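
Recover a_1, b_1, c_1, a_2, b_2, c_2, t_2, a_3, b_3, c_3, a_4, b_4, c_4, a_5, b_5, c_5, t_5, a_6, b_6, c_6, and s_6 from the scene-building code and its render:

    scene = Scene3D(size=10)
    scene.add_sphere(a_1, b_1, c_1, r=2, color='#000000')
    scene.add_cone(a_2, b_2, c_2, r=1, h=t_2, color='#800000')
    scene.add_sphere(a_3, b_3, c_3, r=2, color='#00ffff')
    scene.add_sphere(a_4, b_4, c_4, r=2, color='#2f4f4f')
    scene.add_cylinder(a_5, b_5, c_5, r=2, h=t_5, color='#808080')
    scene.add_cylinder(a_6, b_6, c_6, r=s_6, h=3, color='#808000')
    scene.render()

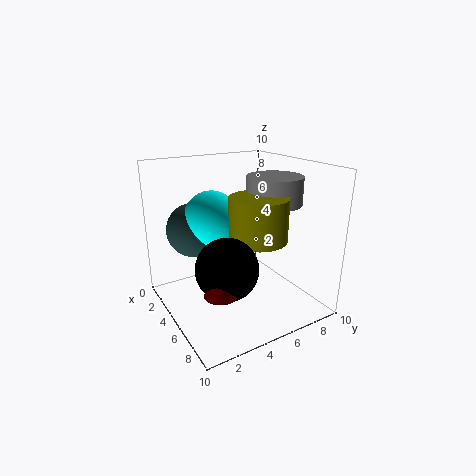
a_1 = 7; b_1 = 3; c_1 = 4; a_2 = 8; b_2 = 2; c_2 = 3; t_2 = 2; a_3 = 3; b_3 = 4; c_3 = 6; a_4 = 2; b_4 = 3; c_4 = 5; a_5 = 5; b_5 = 8; c_5 = 7; t_5 = 2; a_6 = 6; b_6 = 6; c_6 = 5; s_6 = 2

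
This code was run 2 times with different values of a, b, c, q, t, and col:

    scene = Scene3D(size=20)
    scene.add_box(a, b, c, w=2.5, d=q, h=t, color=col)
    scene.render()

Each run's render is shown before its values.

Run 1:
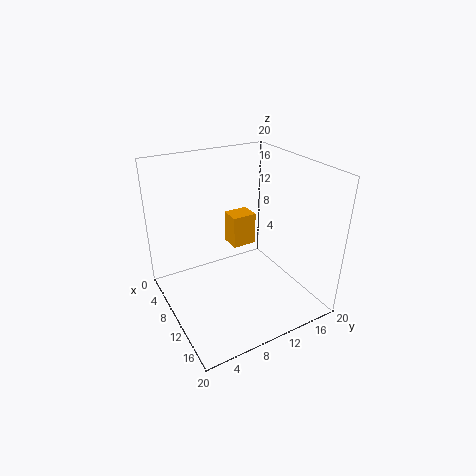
a = 11
b = 7.5
c = 11
q = 3
t = 4
col = 'orange'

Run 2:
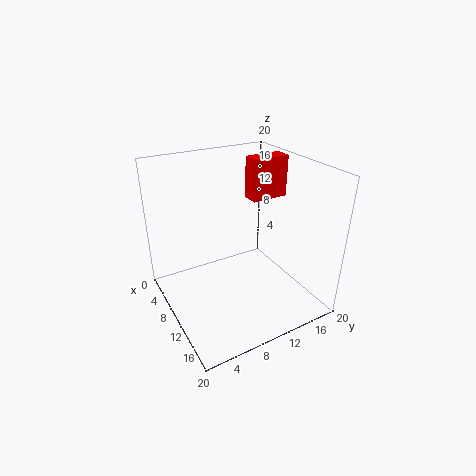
a = 6
b = 13.5
c = 14
q = 5.5
t = 6
col = 'red'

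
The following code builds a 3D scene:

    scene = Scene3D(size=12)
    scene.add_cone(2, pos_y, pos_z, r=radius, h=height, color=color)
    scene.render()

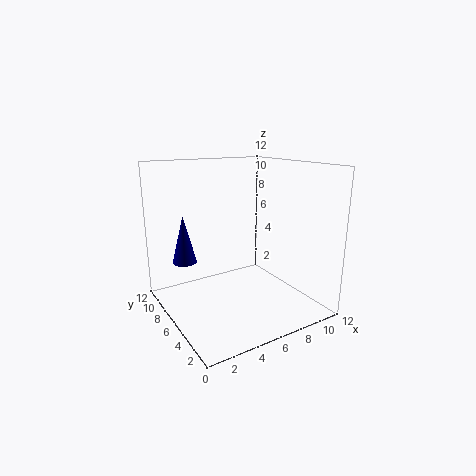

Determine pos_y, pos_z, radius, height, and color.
pos_y = 8, pos_z = 4, radius = 1, height = 4, color = 'navy'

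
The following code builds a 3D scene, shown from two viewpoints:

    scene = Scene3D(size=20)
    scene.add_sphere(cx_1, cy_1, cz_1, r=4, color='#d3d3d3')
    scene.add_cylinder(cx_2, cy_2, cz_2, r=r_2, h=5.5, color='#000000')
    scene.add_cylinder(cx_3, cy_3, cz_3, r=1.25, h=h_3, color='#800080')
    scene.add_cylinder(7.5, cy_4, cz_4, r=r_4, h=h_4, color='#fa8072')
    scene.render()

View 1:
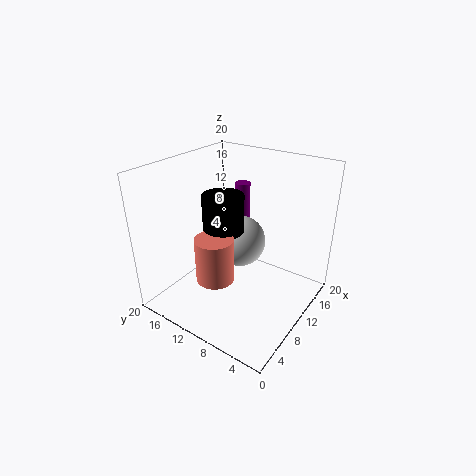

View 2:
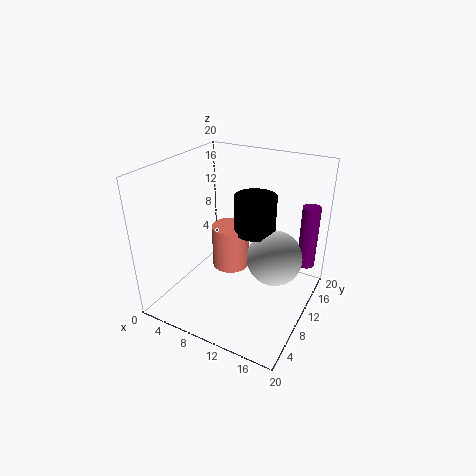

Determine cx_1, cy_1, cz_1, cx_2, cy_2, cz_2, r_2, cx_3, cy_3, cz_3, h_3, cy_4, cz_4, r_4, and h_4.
cx_1 = 14.5; cy_1 = 12.75; cz_1 = 6.5; cx_2 = 11; cy_2 = 13.25; cz_2 = 9.75; r_2 = 3; cx_3 = 18.5; cy_3 = 15; cz_3 = 5.5; h_3 = 9; cy_4 = 12.25; cz_4 = 3.75; r_4 = 2.75; h_4 = 6.5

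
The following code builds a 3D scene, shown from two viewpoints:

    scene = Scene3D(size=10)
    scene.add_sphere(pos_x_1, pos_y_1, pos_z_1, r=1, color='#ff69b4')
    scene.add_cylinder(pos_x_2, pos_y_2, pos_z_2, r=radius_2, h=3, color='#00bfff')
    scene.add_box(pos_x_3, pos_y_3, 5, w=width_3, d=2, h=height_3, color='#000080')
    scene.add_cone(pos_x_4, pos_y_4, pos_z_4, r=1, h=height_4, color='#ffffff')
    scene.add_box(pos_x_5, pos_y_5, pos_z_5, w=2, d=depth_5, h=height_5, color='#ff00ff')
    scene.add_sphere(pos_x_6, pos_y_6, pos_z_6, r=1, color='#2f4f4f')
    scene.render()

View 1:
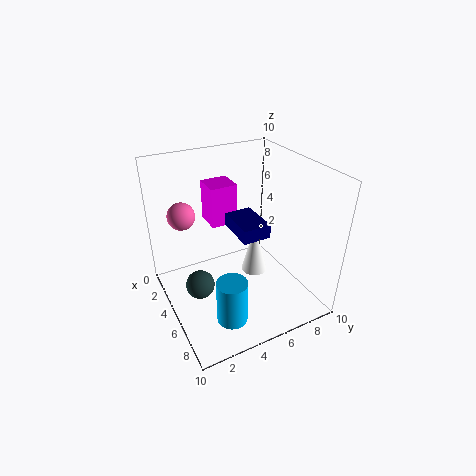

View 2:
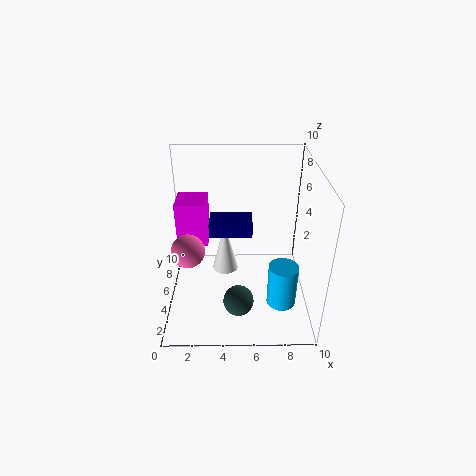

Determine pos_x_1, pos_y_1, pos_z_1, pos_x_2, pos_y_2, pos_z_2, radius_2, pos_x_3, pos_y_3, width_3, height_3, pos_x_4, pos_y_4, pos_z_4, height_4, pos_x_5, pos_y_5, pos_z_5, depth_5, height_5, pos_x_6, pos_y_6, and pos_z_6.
pos_x_1 = 2, pos_y_1 = 2, pos_z_1 = 6, pos_x_2 = 8, pos_y_2 = 3, pos_z_2 = 1, radius_2 = 1, pos_x_3 = 3, pos_y_3 = 5, width_3 = 3, height_3 = 1, pos_x_4 = 4, pos_y_4 = 7, pos_z_4 = 1, height_4 = 4, pos_x_5 = 1, pos_y_5 = 4, pos_z_5 = 5, depth_5 = 2, height_5 = 3, pos_x_6 = 5, pos_y_6 = 2, pos_z_6 = 2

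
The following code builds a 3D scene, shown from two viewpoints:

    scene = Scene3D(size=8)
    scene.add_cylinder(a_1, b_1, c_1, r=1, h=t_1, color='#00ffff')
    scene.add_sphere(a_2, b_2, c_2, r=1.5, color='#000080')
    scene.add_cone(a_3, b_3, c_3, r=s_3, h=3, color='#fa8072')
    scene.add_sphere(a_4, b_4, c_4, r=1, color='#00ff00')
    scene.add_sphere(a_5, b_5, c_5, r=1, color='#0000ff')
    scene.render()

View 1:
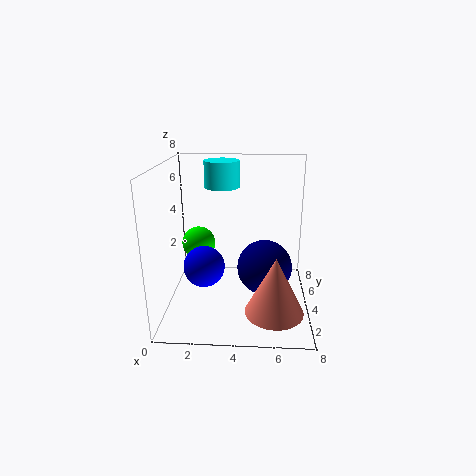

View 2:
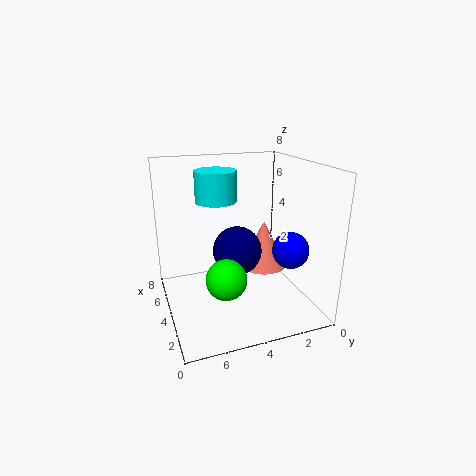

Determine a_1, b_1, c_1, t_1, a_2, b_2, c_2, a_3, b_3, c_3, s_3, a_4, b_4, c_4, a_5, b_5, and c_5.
a_1 = 3, b_1 = 5.5, c_1 = 6.5, t_1 = 1.5, a_2 = 5.5, b_2 = 3.5, c_2 = 2.5, a_3 = 6, b_3 = 1.5, c_3 = 1, s_3 = 1.5, a_4 = 1.5, b_4 = 5.5, c_4 = 3, a_5 = 2.5, b_5 = 1.5, c_5 = 3.5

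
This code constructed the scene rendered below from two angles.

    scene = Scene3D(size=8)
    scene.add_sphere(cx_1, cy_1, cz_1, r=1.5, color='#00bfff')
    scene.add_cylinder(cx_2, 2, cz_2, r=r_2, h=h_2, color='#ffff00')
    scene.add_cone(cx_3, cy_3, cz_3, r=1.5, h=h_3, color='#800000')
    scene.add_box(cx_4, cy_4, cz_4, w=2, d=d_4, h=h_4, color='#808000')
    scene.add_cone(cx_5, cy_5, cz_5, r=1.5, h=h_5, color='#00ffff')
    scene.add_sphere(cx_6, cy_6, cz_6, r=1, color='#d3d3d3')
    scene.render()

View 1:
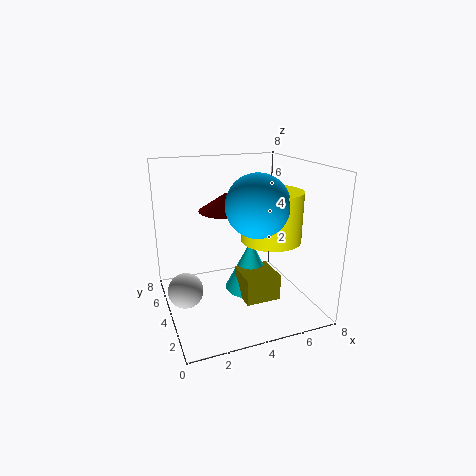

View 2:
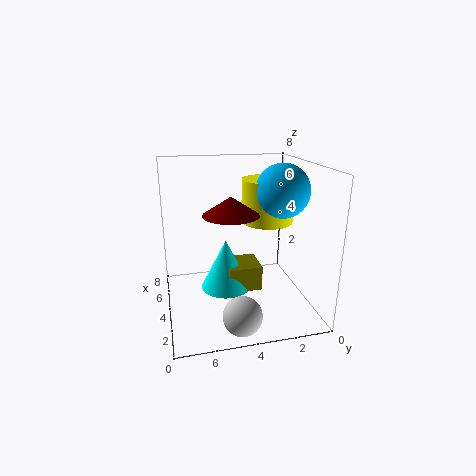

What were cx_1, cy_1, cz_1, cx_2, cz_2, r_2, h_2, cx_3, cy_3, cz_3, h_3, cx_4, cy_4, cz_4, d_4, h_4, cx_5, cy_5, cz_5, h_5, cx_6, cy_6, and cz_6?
cx_1 = 4, cy_1 = 1.5, cz_1 = 6.5, cx_2 = 5, cz_2 = 4.5, r_2 = 1.5, h_2 = 2.5, cx_3 = 3.5, cy_3 = 4.5, cz_3 = 5.5, h_3 = 1, cx_4 = 4, cy_4 = 2.5, cz_4 = 0.5, d_4 = 2, h_4 = 1.5, cx_5 = 5, cy_5 = 4.5, cz_5 = 0.5, h_5 = 3, cx_6 = 1, cy_6 = 4.5, cz_6 = 1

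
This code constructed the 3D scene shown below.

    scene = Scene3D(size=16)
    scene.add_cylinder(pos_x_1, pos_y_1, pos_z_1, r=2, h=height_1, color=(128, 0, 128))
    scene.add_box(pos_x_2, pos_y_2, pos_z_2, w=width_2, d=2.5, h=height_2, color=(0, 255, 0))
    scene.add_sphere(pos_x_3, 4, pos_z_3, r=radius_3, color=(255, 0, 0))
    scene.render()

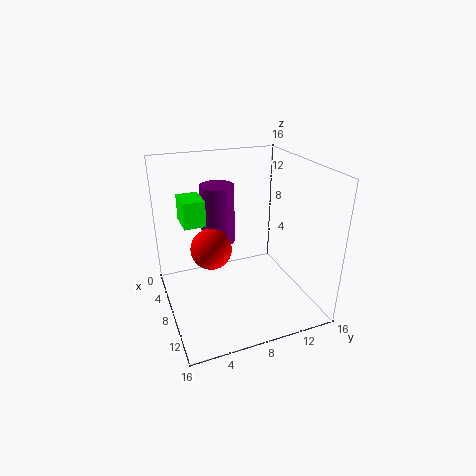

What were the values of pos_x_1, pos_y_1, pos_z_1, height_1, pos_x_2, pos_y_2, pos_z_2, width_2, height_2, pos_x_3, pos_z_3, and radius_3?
pos_x_1 = 4, pos_y_1 = 7, pos_z_1 = 6, height_1 = 7, pos_x_2 = 2.5, pos_y_2 = 2.5, pos_z_2 = 9, width_2 = 3.5, height_2 = 3, pos_x_3 = 11, pos_z_3 = 9, radius_3 = 2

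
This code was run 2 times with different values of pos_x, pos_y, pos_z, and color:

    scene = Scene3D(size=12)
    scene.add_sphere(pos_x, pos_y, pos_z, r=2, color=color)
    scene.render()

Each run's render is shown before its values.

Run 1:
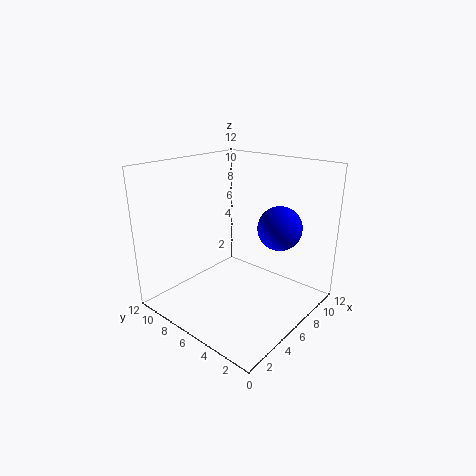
pos_x = 10
pos_y = 4.5
pos_z = 6
color = 'blue'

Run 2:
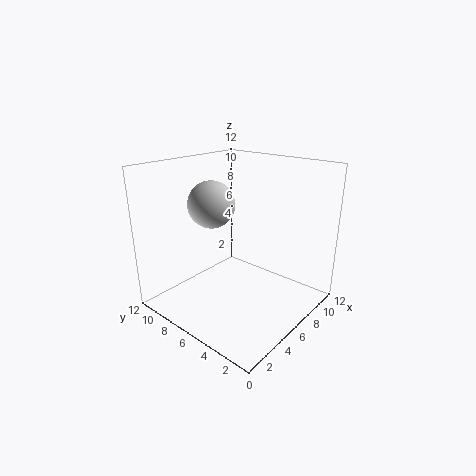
pos_x = 5.5
pos_y = 8.5
pos_z = 8.5
color = 'lightgray'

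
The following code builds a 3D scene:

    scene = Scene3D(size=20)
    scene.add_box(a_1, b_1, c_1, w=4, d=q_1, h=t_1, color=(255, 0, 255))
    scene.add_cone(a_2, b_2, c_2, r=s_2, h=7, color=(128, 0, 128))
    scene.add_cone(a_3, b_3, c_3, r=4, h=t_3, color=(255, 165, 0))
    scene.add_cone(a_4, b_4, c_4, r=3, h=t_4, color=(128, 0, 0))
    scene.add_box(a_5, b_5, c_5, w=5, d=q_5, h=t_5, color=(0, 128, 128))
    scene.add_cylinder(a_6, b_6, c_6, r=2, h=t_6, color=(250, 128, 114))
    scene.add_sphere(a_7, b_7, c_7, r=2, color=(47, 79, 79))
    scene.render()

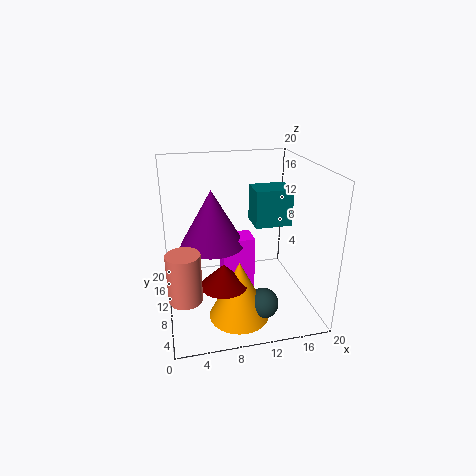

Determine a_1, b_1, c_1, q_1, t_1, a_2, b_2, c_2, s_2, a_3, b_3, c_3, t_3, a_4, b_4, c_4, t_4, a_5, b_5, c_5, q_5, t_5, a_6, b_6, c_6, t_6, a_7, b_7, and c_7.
a_1 = 7, b_1 = 5, c_1 = 4, q_1 = 3, t_1 = 8, a_2 = 6, b_2 = 7, c_2 = 11, s_2 = 4, a_3 = 9, b_3 = 5, c_3 = 1, t_3 = 8, a_4 = 7, b_4 = 5, c_4 = 6, t_4 = 3, a_5 = 12, b_5 = 8, c_5 = 12, q_5 = 4, t_5 = 5, a_6 = 2, b_6 = 3, c_6 = 6, t_6 = 6, a_7 = 12, b_7 = 4, c_7 = 3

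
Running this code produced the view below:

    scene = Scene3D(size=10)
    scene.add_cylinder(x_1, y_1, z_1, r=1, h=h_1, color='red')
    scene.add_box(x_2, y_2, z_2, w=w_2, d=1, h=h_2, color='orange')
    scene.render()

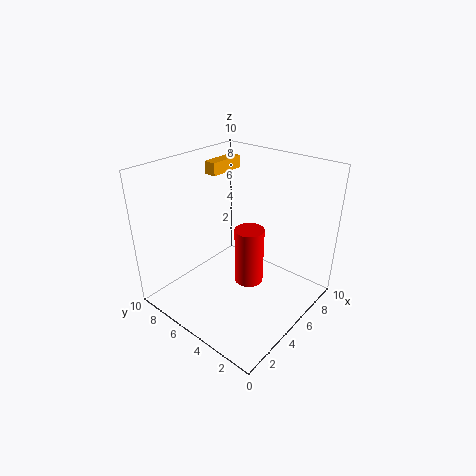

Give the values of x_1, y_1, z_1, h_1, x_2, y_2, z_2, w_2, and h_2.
x_1 = 5; y_1 = 4; z_1 = 2; h_1 = 4; x_2 = 7; y_2 = 9; z_2 = 8; w_2 = 3; h_2 = 1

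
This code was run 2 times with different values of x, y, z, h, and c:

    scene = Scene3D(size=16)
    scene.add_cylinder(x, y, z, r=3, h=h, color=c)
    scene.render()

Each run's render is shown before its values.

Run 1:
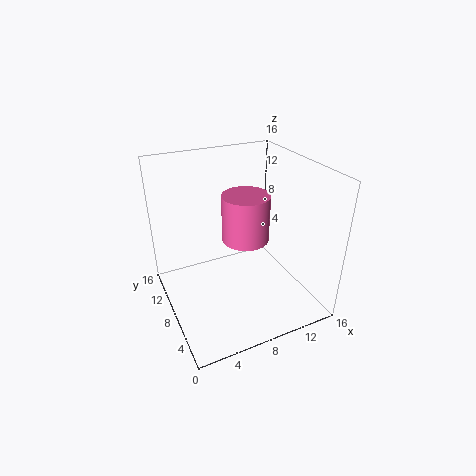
x = 11, y = 12, z = 5, h = 6, c = 'hotpink'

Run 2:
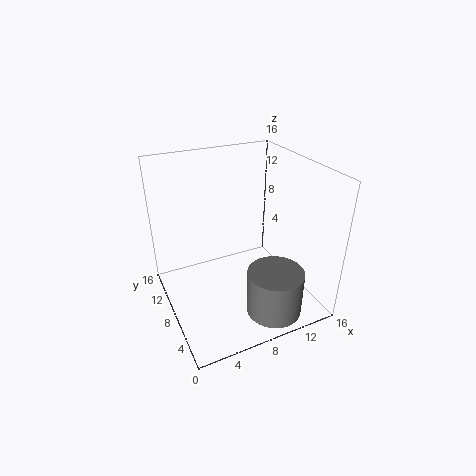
x = 10, y = 3, z = 1, h = 5, c = 'gray'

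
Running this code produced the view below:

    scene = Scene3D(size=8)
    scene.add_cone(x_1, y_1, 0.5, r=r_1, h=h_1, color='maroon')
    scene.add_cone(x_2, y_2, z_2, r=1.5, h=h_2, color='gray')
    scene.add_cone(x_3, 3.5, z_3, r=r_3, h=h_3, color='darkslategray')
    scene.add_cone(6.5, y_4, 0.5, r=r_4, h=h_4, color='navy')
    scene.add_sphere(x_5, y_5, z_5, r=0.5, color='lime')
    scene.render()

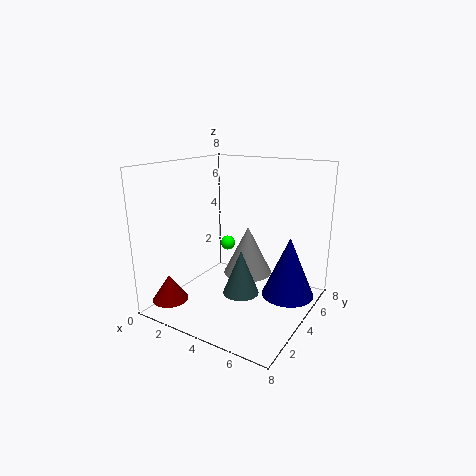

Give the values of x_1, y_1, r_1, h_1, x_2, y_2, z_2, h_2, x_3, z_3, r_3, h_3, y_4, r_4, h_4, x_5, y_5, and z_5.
x_1 = 1
y_1 = 1.5
r_1 = 1
h_1 = 1.5
x_2 = 3.5
y_2 = 6
z_2 = 1
h_2 = 3
x_3 = 4.5
z_3 = 1
r_3 = 1
h_3 = 2.5
y_4 = 5.5
r_4 = 1.5
h_4 = 3.5
x_5 = 1
y_5 = 7.5
z_5 = 2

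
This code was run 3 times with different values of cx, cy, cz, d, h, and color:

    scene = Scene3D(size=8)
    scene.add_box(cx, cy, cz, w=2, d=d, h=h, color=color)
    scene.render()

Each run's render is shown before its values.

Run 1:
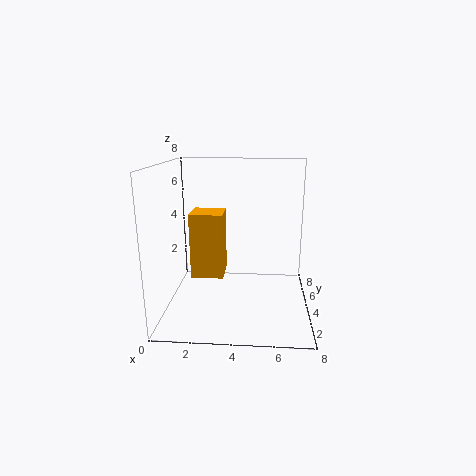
cx = 1, cy = 5, cz = 1, d = 2, h = 4, color = 'orange'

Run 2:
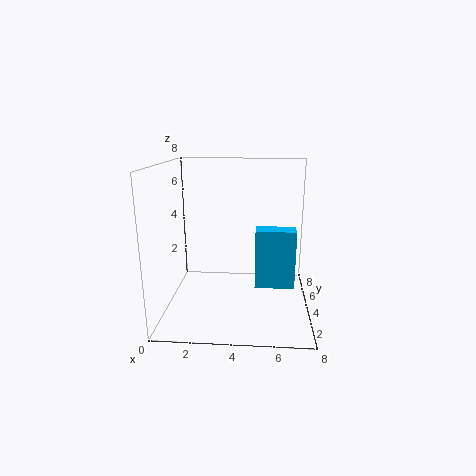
cx = 5, cy = 2, cz = 2, d = 1, h = 3, color = 'deepskyblue'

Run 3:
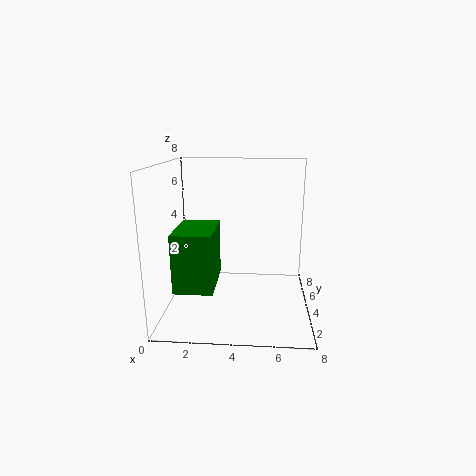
cx = 1, cy = 1, cz = 2, d = 3, h = 3, color = 'green'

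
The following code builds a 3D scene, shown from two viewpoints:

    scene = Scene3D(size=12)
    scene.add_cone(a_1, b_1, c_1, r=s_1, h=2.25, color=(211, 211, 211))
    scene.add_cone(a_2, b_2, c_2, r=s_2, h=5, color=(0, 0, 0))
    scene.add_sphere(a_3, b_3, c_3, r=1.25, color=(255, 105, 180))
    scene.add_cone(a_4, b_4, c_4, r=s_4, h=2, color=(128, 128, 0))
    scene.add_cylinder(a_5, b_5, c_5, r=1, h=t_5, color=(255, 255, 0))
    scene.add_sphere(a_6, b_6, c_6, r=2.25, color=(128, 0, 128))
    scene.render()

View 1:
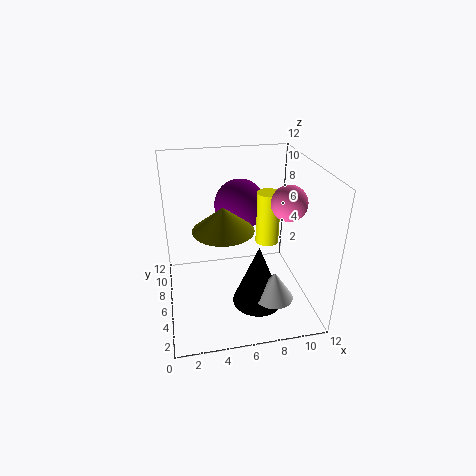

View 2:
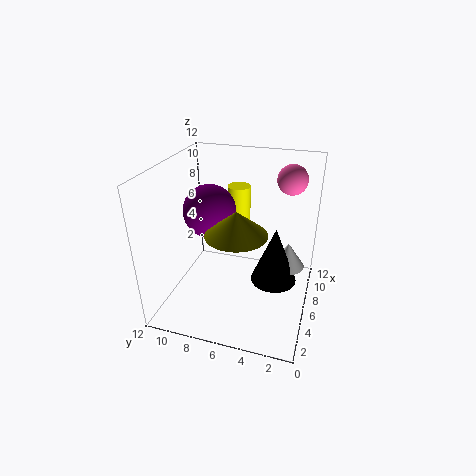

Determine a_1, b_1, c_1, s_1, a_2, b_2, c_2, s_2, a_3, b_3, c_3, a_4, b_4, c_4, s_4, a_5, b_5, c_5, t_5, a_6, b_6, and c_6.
a_1 = 8
b_1 = 2
c_1 = 2.75
s_1 = 1.5
a_2 = 7
b_2 = 3
c_2 = 1.75
s_2 = 2
a_3 = 8.75
b_3 = 2.25
c_3 = 10.5
a_4 = 4.75
b_4 = 5.75
c_4 = 7
s_4 = 2.5
a_5 = 8.75
b_5 = 6.75
c_5 = 5
t_5 = 4.5
a_6 = 6.75
b_6 = 8.75
c_6 = 7.75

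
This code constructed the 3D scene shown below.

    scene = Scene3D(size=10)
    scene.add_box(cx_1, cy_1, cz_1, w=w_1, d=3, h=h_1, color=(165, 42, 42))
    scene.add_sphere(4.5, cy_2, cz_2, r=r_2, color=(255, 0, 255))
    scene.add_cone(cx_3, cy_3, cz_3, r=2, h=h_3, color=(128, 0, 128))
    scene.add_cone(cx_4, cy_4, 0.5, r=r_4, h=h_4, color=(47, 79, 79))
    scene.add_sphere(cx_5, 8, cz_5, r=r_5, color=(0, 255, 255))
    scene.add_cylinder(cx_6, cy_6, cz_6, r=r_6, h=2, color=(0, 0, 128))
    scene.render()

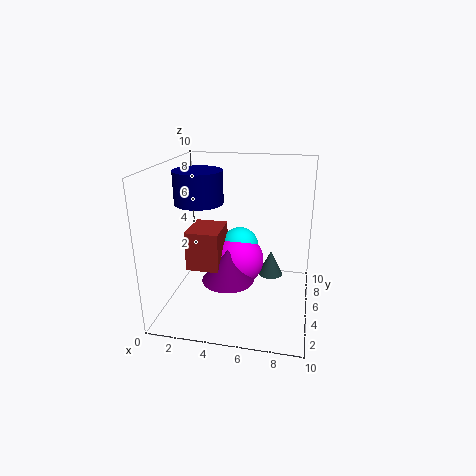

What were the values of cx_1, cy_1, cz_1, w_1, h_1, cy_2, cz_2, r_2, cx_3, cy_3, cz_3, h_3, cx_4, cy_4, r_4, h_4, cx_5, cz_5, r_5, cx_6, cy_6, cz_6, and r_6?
cx_1 = 1, cy_1 = 5, cz_1 = 2, w_1 = 2.5, h_1 = 3, cy_2 = 7.5, cz_2 = 2, r_2 = 2, cx_3 = 4, cy_3 = 6, cz_3 = 1, h_3 = 2.5, cx_4 = 7, cy_4 = 8.5, r_4 = 1, h_4 = 2, cx_5 = 4.5, cz_5 = 3, r_5 = 1.5, cx_6 = 3, cy_6 = 3, cz_6 = 8, r_6 = 1.5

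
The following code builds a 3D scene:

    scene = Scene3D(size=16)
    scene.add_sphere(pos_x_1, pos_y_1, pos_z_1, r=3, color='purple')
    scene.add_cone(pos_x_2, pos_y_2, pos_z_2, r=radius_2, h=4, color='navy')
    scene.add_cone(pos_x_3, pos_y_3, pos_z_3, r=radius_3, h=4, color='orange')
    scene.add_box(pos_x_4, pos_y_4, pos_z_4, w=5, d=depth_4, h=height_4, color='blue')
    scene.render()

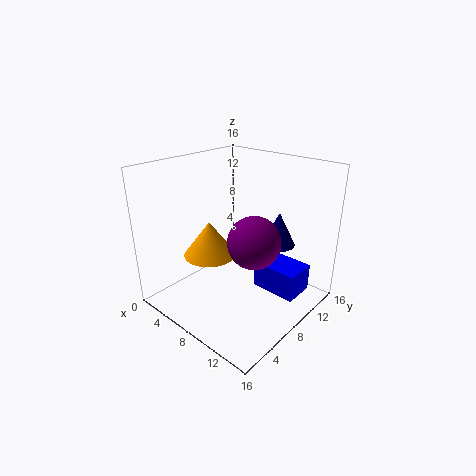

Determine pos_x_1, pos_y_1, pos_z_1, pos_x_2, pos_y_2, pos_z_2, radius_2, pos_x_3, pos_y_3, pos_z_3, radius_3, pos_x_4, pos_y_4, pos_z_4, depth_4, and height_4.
pos_x_1 = 9.5; pos_y_1 = 9; pos_z_1 = 7.5; pos_x_2 = 10; pos_y_2 = 13; pos_z_2 = 6; radius_2 = 2; pos_x_3 = 5; pos_y_3 = 6.5; pos_z_3 = 5.5; radius_3 = 3; pos_x_4 = 10; pos_y_4 = 8.5; pos_z_4 = 2.5; depth_4 = 3.5; height_4 = 3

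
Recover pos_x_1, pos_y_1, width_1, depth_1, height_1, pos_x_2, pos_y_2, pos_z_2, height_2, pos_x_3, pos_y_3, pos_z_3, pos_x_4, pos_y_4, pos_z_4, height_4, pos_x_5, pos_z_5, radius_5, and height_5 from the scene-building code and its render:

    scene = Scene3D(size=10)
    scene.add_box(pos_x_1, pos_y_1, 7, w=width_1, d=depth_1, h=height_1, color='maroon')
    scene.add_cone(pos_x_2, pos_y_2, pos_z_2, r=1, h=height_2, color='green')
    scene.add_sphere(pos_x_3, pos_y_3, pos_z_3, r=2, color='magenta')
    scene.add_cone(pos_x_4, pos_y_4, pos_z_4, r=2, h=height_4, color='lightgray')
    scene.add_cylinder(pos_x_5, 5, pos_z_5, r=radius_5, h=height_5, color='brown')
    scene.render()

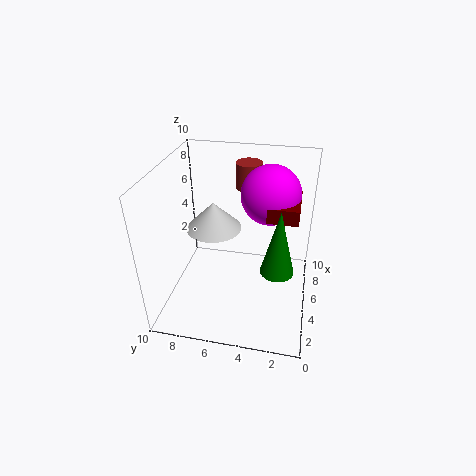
pos_x_1 = 4; pos_y_1 = 1; width_1 = 3; depth_1 = 2; height_1 = 1; pos_x_2 = 2; pos_y_2 = 2; pos_z_2 = 5; height_2 = 4; pos_x_3 = 6; pos_y_3 = 3; pos_z_3 = 8; pos_x_4 = 6; pos_y_4 = 7; pos_z_4 = 5; height_4 = 2; pos_x_5 = 9; pos_z_5 = 7; radius_5 = 1; height_5 = 2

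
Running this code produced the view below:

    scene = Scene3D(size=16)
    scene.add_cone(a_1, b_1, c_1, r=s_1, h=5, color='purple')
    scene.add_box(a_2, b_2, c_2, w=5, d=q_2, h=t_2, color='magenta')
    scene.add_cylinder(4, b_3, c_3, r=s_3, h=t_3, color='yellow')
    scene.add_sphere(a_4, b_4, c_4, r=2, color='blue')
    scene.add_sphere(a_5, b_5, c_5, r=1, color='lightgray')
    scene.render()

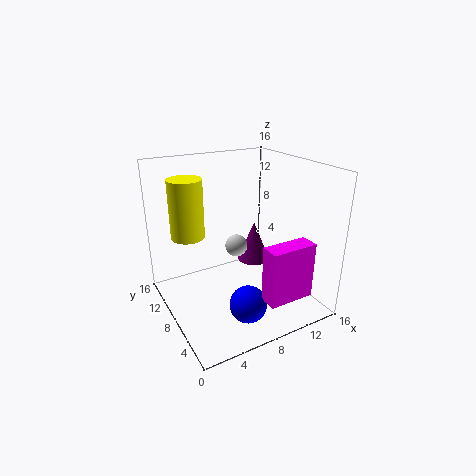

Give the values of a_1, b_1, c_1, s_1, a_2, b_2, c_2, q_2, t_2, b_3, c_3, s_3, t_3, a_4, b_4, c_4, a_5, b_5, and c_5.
a_1 = 12; b_1 = 11; c_1 = 3; s_1 = 2; a_2 = 8; b_2 = 1; c_2 = 3; q_2 = 2; t_2 = 6; b_3 = 13; c_3 = 7; s_3 = 2; t_3 = 7; a_4 = 7; b_4 = 4; c_4 = 2; a_5 = 5; b_5 = 3; c_5 = 10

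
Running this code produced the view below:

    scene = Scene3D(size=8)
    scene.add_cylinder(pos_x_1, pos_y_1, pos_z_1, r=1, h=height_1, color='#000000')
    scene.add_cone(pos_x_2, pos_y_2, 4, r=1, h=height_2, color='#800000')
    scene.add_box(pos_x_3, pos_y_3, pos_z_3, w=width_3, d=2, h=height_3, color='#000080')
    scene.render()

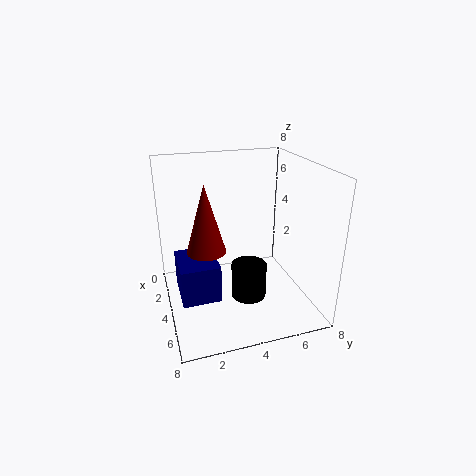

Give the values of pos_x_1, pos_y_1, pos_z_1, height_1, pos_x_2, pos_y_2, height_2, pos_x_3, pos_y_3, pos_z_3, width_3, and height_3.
pos_x_1 = 4.5; pos_y_1 = 4.5; pos_z_1 = 0.5; height_1 = 2; pos_x_2 = 5; pos_y_2 = 2; height_2 = 3.5; pos_x_3 = 3.5; pos_y_3 = 0.5; pos_z_3 = 1.5; width_3 = 2.5; height_3 = 2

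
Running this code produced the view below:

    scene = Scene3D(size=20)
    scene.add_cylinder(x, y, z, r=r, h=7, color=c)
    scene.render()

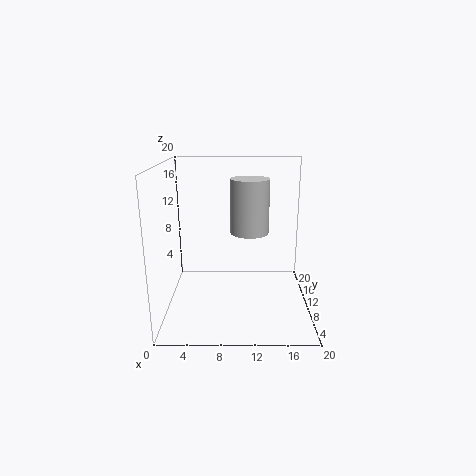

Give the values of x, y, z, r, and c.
x = 11.5, y = 8, z = 11.5, r = 2.5, c = 'lightgray'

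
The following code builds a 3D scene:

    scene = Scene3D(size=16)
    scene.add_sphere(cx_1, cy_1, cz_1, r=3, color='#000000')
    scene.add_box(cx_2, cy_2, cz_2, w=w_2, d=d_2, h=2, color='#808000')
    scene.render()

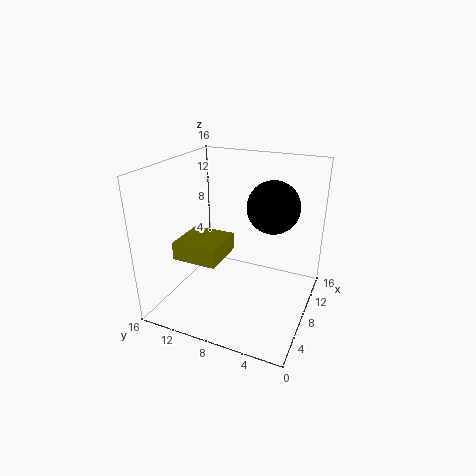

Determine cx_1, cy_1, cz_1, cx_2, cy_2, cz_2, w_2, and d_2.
cx_1 = 11; cy_1 = 5; cz_1 = 11; cx_2 = 4; cy_2 = 9; cz_2 = 6; w_2 = 5; d_2 = 5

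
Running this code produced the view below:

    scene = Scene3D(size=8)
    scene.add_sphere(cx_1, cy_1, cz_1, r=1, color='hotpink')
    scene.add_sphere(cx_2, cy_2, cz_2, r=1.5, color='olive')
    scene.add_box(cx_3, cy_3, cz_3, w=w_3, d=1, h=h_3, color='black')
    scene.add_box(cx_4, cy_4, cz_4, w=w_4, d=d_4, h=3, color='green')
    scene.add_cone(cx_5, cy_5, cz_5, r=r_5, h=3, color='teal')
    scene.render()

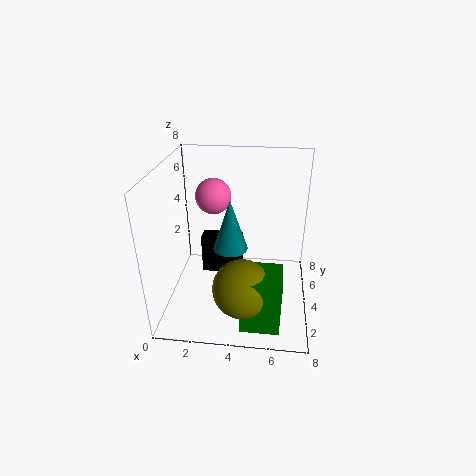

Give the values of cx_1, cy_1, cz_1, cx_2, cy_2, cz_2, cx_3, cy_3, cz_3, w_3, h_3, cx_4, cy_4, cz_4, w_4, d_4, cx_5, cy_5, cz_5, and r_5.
cx_1 = 2.5, cy_1 = 5, cz_1 = 6, cx_2 = 4.5, cy_2 = 1.5, cz_2 = 2.5, cx_3 = 1.5, cy_3 = 5.5, cz_3 = 0.5, w_3 = 2.5, h_3 = 2.5, cx_4 = 4.5, cy_4 = 0.5, cz_4 = 0.5, w_4 = 2, d_4 = 2, cx_5 = 3.5, cy_5 = 4.5, cz_5 = 3, r_5 = 1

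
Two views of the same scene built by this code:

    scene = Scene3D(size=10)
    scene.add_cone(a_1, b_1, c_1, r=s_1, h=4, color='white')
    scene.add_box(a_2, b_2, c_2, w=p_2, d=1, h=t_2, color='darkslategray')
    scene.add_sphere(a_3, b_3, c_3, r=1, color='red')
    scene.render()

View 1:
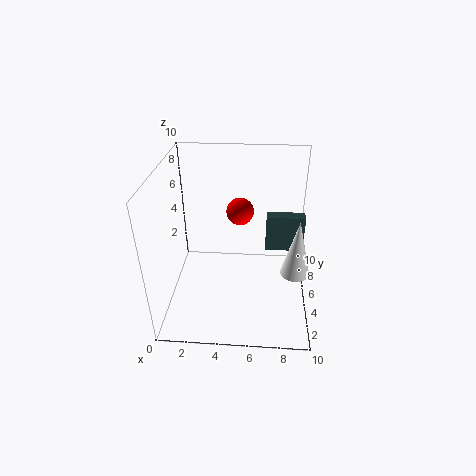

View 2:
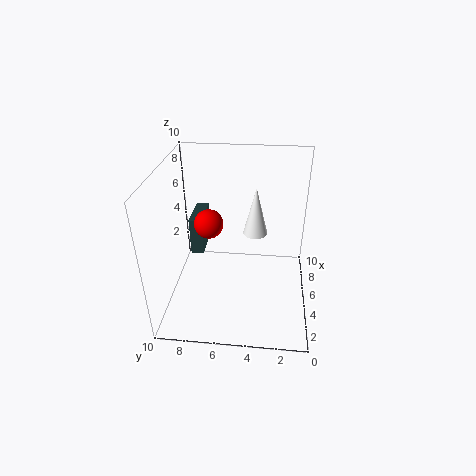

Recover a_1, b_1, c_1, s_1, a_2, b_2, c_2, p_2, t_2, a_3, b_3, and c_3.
a_1 = 9, b_1 = 4, c_1 = 3, s_1 = 1, a_2 = 7, b_2 = 8, c_2 = 2, p_2 = 3, t_2 = 3, a_3 = 5, b_3 = 7, c_3 = 6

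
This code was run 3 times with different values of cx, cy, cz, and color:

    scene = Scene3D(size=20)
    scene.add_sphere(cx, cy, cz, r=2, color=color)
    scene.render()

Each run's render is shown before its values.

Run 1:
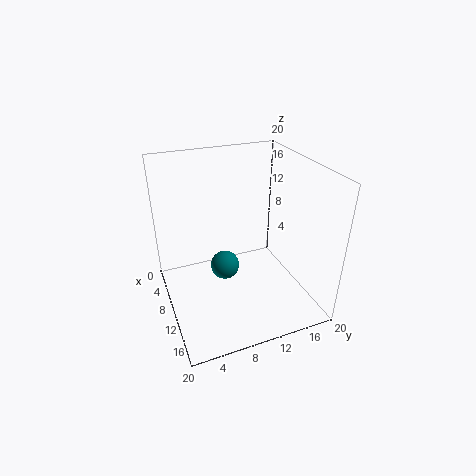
cx = 10; cy = 8; cz = 6; color = 'teal'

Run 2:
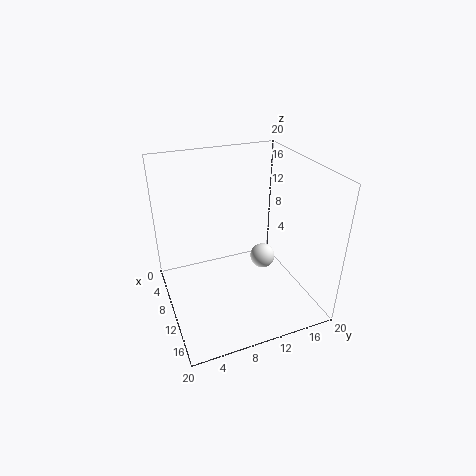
cx = 6; cy = 16; cz = 3; color = 'white'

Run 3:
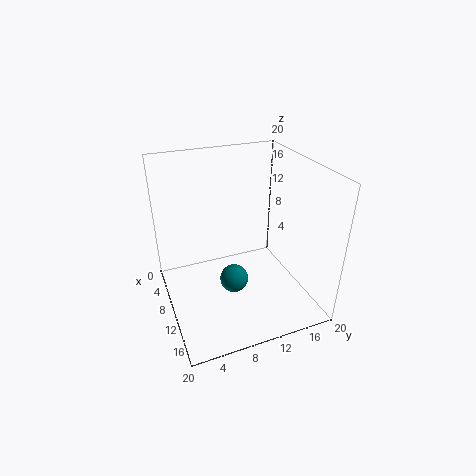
cx = 11; cy = 9; cz = 4; color = 'teal'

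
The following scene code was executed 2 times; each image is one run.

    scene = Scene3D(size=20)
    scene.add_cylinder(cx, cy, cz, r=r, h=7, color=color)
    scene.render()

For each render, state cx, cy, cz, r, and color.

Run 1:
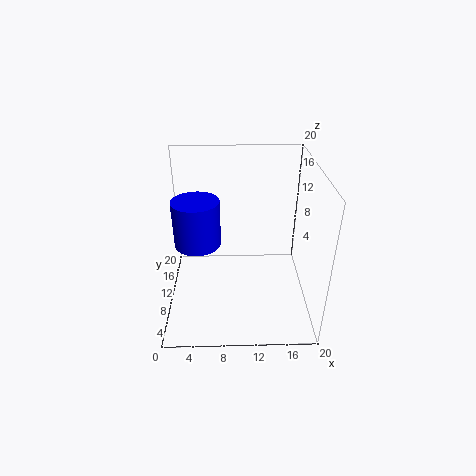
cx = 4
cy = 13.5
cz = 7
r = 3.5
color = 'blue'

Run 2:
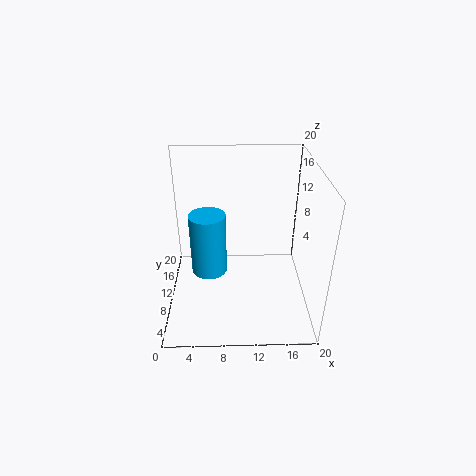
cx = 6.5
cy = 2.5
cz = 10.5
r = 2
color = 'deepskyblue'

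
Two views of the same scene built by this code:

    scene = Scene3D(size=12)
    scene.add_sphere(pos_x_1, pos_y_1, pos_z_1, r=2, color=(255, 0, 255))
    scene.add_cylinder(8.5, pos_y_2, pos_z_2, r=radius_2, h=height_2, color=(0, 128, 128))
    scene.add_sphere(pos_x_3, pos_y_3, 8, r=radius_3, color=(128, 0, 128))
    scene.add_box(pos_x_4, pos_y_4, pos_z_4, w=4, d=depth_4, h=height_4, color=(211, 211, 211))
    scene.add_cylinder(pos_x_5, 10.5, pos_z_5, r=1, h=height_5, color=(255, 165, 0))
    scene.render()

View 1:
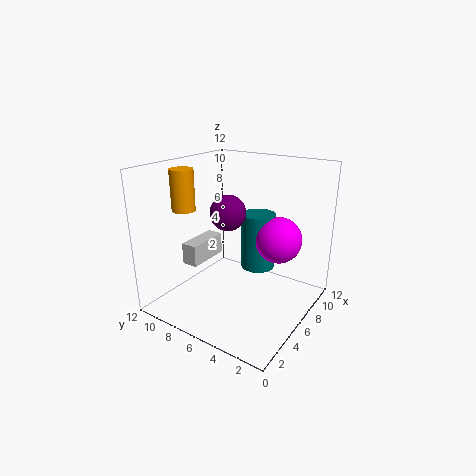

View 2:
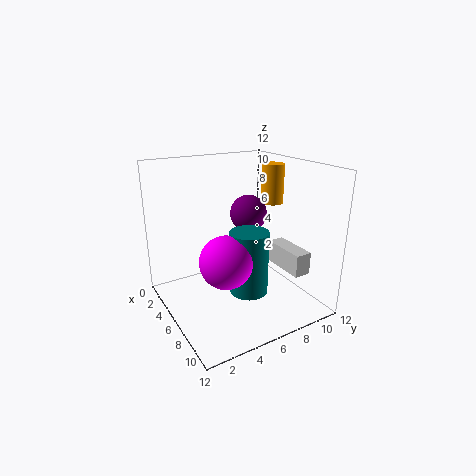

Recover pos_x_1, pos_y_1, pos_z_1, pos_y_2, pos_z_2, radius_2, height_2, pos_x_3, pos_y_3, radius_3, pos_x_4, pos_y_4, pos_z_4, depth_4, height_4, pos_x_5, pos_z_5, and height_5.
pos_x_1 = 8.5, pos_y_1 = 3.5, pos_z_1 = 5.5, pos_y_2 = 5.5, pos_z_2 = 2.5, radius_2 = 1.5, height_2 = 5, pos_x_3 = 6, pos_y_3 = 7, radius_3 = 1.5, pos_x_4 = 5, pos_y_4 = 10, pos_z_4 = 2.5, depth_4 = 1.5, height_4 = 2, pos_x_5 = 4.5, pos_z_5 = 8, height_5 = 3.5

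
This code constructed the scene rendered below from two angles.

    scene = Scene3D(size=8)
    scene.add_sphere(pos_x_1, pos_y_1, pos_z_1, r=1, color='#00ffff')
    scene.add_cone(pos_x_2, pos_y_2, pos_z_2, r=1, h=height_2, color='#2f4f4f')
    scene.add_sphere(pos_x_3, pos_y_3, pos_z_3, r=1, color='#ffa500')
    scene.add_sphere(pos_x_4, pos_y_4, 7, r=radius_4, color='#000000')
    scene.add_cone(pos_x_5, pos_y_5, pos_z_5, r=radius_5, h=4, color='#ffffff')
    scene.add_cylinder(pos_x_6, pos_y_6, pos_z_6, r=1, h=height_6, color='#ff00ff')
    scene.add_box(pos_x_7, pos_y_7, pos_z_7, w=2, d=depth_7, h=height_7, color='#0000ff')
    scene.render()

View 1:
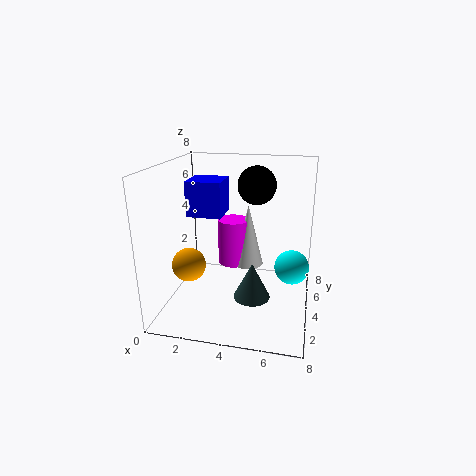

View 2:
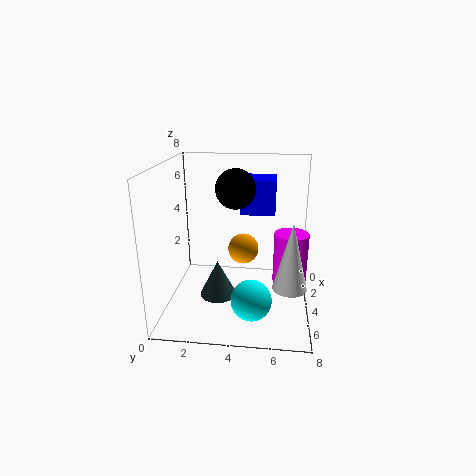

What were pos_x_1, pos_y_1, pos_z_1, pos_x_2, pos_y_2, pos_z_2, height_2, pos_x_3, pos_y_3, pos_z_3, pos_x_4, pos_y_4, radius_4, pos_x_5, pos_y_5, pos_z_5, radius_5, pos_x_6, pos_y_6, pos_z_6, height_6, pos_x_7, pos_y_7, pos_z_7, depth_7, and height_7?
pos_x_1 = 7
pos_y_1 = 5
pos_z_1 = 2
pos_x_2 = 5
pos_y_2 = 3
pos_z_2 = 1
height_2 = 2
pos_x_3 = 1
pos_y_3 = 4
pos_z_3 = 2
pos_x_4 = 5
pos_y_4 = 4
radius_4 = 1
pos_x_5 = 4
pos_y_5 = 7
pos_z_5 = 1
radius_5 = 1
pos_x_6 = 3
pos_y_6 = 7
pos_z_6 = 1
height_6 = 3
pos_x_7 = 1
pos_y_7 = 4
pos_z_7 = 5
depth_7 = 2
height_7 = 2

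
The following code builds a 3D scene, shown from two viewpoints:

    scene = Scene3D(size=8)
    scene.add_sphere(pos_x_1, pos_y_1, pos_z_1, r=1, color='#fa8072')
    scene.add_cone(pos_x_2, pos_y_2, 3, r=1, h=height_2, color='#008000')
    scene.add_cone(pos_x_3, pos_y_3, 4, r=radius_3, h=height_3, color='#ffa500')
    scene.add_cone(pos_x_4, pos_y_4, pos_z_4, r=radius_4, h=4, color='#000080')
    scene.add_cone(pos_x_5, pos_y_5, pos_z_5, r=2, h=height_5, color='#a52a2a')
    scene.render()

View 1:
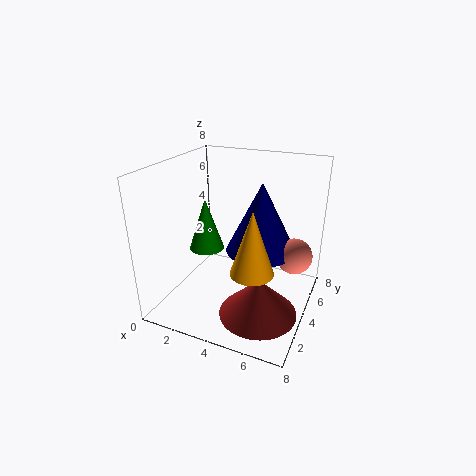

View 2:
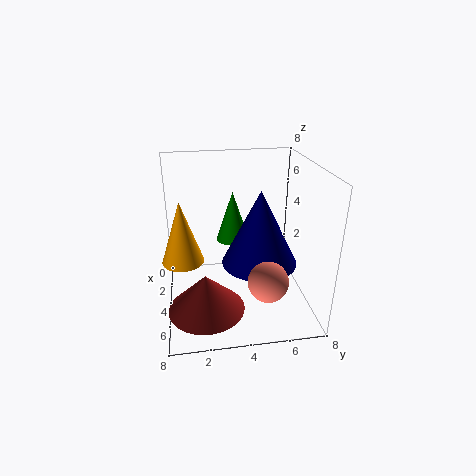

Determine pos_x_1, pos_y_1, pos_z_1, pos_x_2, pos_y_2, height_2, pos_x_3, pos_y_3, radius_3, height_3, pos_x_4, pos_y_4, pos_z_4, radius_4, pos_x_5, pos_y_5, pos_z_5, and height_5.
pos_x_1 = 7; pos_y_1 = 5; pos_z_1 = 3; pos_x_2 = 2; pos_y_2 = 4; height_2 = 3; pos_x_3 = 6; pos_y_3 = 1; radius_3 = 1; height_3 = 3; pos_x_4 = 5; pos_y_4 = 5; pos_z_4 = 3; radius_4 = 2; pos_x_5 = 6; pos_y_5 = 2; pos_z_5 = 1; height_5 = 2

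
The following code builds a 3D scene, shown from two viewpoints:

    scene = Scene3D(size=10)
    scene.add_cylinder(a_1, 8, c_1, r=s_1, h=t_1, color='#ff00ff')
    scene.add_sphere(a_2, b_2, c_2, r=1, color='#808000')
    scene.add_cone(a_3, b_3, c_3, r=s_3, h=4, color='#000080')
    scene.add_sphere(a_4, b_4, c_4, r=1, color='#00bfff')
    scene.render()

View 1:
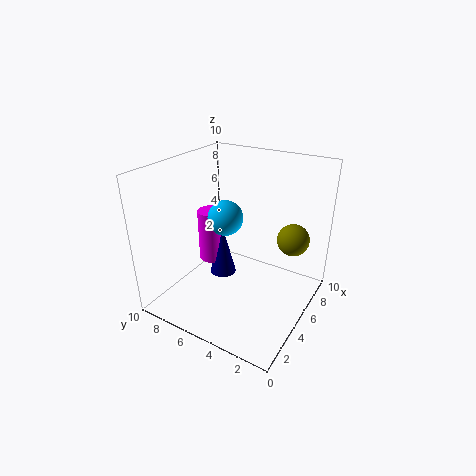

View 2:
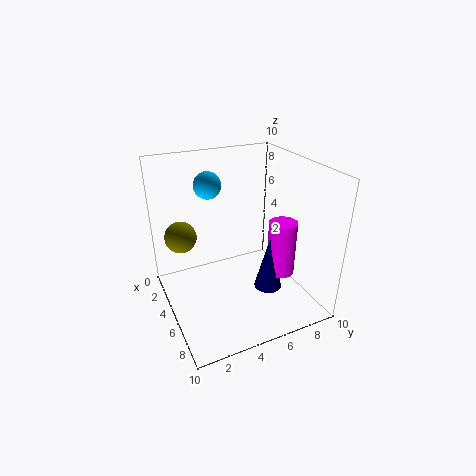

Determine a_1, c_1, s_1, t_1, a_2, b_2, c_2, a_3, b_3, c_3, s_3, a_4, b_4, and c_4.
a_1 = 6, c_1 = 2, s_1 = 1, t_1 = 4, a_2 = 5, b_2 = 1, c_2 = 6, a_3 = 6, b_3 = 7, c_3 = 1, s_3 = 1, a_4 = 2, b_4 = 4, c_4 = 8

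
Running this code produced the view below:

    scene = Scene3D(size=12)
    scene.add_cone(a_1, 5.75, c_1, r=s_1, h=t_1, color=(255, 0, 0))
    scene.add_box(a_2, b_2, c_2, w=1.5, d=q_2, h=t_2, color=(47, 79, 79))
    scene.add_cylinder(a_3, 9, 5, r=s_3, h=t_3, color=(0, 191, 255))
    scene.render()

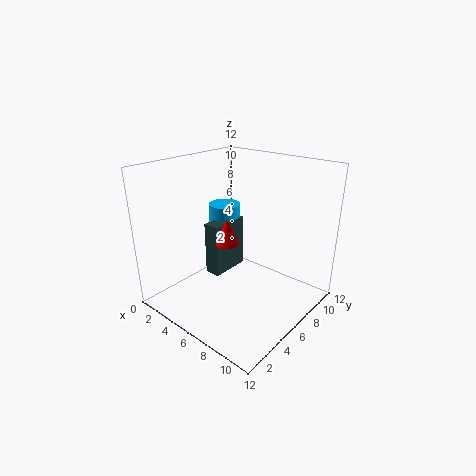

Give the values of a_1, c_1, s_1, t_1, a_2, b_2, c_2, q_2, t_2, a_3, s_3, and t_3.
a_1 = 5
c_1 = 5.25
s_1 = 1
t_1 = 2.25
a_2 = 1.75
b_2 = 6.25
c_2 = 1
q_2 = 3.75
t_2 = 5
a_3 = 1.75
s_3 = 1.5
t_3 = 2.25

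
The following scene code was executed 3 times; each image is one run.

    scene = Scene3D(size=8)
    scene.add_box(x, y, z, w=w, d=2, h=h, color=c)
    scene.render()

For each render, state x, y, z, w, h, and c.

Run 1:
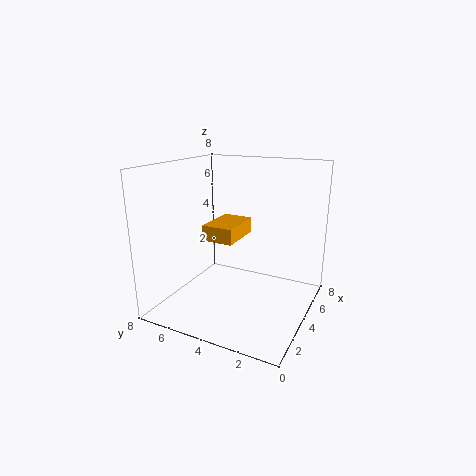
x = 5, y = 5, z = 3, w = 3, h = 1, c = 'orange'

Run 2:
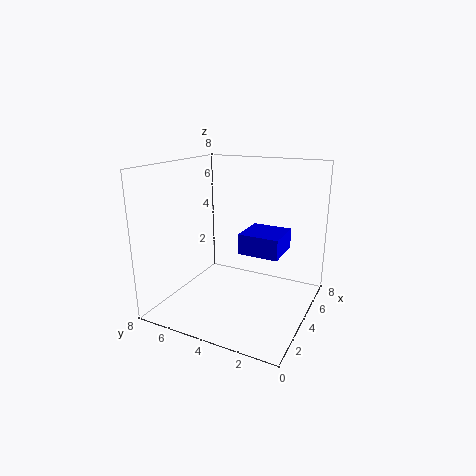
x = 2, y = 1, z = 4, w = 2, h = 1, c = 'blue'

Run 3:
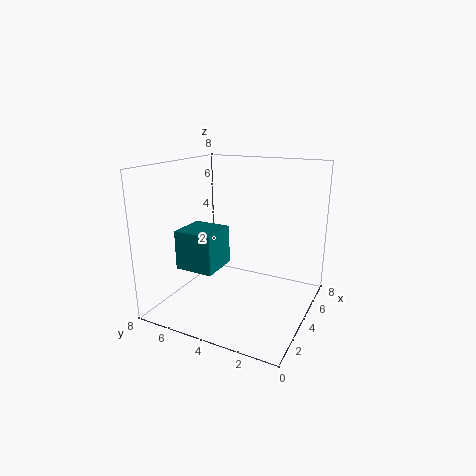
x = 1, y = 4, z = 3, w = 2, h = 2, c = 'teal'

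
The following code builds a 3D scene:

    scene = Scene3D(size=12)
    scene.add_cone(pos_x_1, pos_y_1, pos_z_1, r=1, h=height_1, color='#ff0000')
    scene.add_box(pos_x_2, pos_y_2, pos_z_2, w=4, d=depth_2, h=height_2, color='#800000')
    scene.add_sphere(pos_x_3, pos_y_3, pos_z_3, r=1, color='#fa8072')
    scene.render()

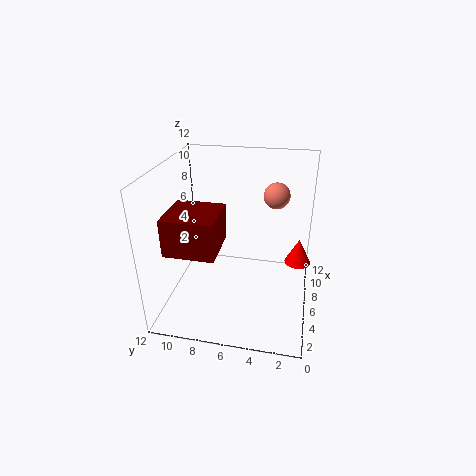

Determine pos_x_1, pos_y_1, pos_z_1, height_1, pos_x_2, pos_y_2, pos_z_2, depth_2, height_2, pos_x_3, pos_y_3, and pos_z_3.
pos_x_1 = 5; pos_y_1 = 1; pos_z_1 = 5; height_1 = 2; pos_x_2 = 2; pos_y_2 = 7; pos_z_2 = 6; depth_2 = 4; height_2 = 3; pos_x_3 = 6; pos_y_3 = 3; pos_z_3 = 10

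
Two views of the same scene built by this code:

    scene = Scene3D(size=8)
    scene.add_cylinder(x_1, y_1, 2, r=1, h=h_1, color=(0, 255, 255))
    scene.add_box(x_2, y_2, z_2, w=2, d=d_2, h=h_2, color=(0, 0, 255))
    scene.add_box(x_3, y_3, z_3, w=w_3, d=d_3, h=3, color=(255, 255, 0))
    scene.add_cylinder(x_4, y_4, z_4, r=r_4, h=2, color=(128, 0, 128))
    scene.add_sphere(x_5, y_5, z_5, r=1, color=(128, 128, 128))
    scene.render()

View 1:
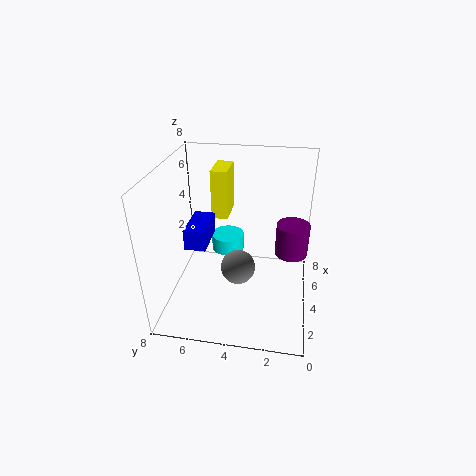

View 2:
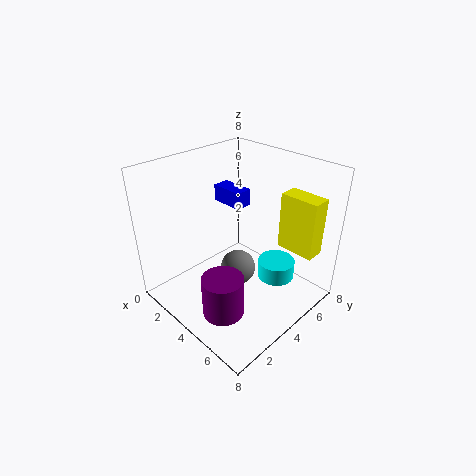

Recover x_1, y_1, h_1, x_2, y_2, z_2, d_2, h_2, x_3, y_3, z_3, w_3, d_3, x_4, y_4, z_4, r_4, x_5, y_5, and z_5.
x_1 = 6
y_1 = 5
h_1 = 1
x_2 = 1
y_2 = 5
z_2 = 5
d_2 = 1
h_2 = 1
x_3 = 6
y_3 = 5
z_3 = 4
w_3 = 2
d_3 = 1
x_4 = 6
y_4 = 1
z_4 = 2
r_4 = 1
x_5 = 4
y_5 = 4
z_5 = 2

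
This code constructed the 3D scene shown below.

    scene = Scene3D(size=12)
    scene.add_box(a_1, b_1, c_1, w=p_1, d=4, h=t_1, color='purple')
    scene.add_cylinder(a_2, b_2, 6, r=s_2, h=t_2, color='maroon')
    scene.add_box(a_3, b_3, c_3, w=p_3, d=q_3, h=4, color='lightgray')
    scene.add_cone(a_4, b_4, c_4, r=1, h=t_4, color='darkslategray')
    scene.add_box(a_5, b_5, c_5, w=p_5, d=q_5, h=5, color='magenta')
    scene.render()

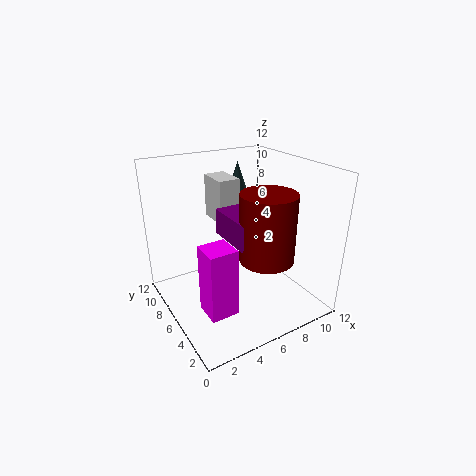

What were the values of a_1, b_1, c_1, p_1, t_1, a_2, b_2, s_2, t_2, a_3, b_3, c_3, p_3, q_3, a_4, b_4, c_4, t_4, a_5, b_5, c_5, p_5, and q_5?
a_1 = 4; b_1 = 2; c_1 = 7; p_1 = 2; t_1 = 2; a_2 = 6; b_2 = 2; s_2 = 2; t_2 = 5; a_3 = 6; b_3 = 9; c_3 = 6; p_3 = 2; q_3 = 3; a_4 = 9; b_4 = 11; c_4 = 8; t_4 = 3; a_5 = 1; b_5 = 1; c_5 = 3; p_5 = 2; q_5 = 2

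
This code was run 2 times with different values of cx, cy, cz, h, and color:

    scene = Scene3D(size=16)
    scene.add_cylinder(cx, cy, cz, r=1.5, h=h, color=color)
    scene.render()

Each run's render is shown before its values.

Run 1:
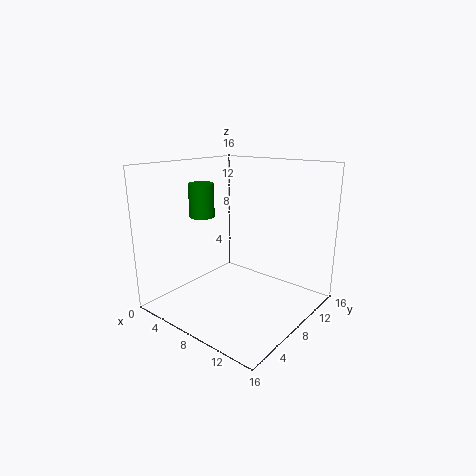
cx = 2.5, cy = 8, cz = 9.5, h = 4, color = 'green'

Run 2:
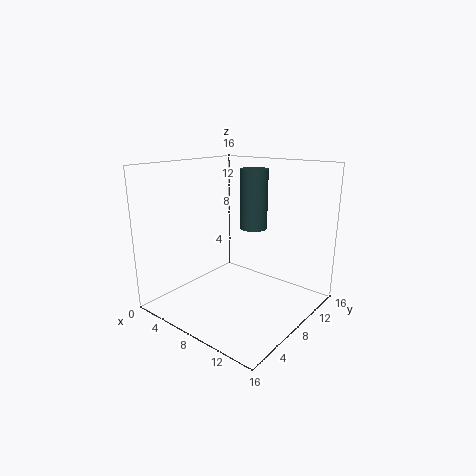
cx = 9, cy = 9.5, cz = 9, h = 6.5, color = 'darkslategray'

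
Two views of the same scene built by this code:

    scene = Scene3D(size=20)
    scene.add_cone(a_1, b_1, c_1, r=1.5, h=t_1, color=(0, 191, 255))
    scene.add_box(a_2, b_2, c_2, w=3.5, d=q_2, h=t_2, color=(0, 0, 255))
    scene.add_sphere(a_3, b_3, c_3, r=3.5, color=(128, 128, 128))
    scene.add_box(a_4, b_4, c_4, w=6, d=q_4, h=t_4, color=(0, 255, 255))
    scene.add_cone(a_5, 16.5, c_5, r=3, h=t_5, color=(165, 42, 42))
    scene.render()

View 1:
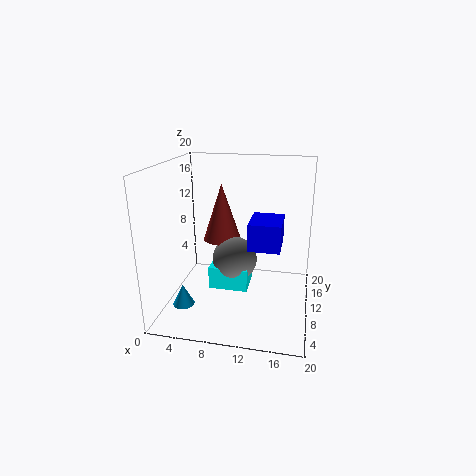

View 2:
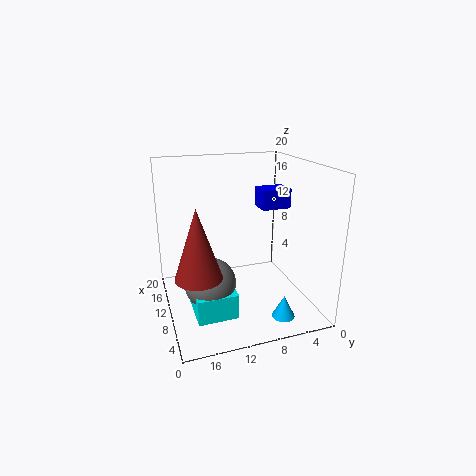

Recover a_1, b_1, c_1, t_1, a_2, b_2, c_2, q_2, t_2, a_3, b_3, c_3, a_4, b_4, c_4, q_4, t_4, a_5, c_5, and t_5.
a_1 = 3, b_1 = 6, c_1 = 1, t_1 = 3, a_2 = 13, b_2 = 0.5, c_2 = 12.5, q_2 = 4.5, t_2 = 3, a_3 = 8.5, b_3 = 14.5, c_3 = 4.5, a_4 = 5, b_4 = 11.5, c_4 = 0.5, q_4 = 5.5, t_4 = 3.5, a_5 = 6, c_5 = 7, t_5 = 9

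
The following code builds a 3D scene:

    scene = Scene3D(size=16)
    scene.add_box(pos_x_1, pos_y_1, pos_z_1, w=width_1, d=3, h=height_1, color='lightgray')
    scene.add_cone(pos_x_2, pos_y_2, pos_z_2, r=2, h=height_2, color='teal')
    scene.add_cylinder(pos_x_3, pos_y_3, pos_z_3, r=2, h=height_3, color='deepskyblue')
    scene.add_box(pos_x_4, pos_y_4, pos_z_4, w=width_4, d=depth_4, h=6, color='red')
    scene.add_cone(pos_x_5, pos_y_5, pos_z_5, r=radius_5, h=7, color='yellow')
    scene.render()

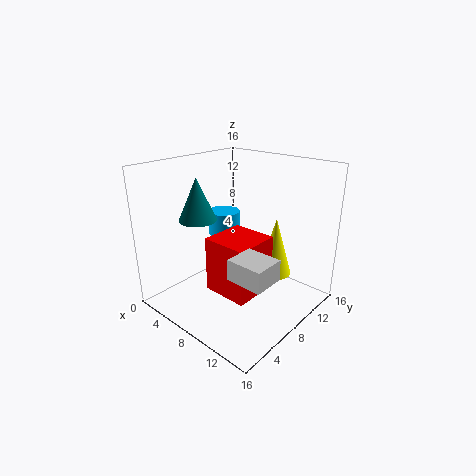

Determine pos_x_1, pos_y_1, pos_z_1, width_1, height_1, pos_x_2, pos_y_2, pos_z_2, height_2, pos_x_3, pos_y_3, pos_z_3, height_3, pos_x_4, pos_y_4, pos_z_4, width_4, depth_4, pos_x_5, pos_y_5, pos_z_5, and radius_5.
pos_x_1 = 12.5
pos_y_1 = 1.5
pos_z_1 = 7.5
width_1 = 3.5
height_1 = 2
pos_x_2 = 5.5
pos_y_2 = 4.5
pos_z_2 = 10.5
height_2 = 4.5
pos_x_3 = 2.5
pos_y_3 = 11.5
pos_z_3 = 6
height_3 = 3
pos_x_4 = 7
pos_y_4 = 4
pos_z_4 = 3
width_4 = 5
depth_4 = 5
pos_x_5 = 10
pos_y_5 = 12.5
pos_z_5 = 2.5
radius_5 = 2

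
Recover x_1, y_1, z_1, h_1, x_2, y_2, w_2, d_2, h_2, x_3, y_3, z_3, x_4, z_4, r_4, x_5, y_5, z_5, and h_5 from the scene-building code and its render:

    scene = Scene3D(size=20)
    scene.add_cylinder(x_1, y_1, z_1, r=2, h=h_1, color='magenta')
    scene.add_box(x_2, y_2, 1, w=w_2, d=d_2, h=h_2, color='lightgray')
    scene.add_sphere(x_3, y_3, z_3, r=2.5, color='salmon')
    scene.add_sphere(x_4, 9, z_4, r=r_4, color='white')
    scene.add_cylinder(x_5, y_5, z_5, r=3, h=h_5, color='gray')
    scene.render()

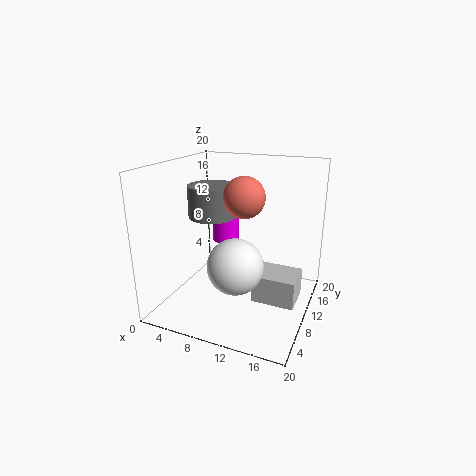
x_1 = 6, y_1 = 14.5, z_1 = 7.5, h_1 = 4.5, x_2 = 12.5, y_2 = 9, w_2 = 6, d_2 = 5, h_2 = 4, x_3 = 12.5, y_3 = 6, z_3 = 17, x_4 = 10, z_4 = 6, r_4 = 4, x_5 = 8, y_5 = 6.5, z_5 = 14, h_5 = 4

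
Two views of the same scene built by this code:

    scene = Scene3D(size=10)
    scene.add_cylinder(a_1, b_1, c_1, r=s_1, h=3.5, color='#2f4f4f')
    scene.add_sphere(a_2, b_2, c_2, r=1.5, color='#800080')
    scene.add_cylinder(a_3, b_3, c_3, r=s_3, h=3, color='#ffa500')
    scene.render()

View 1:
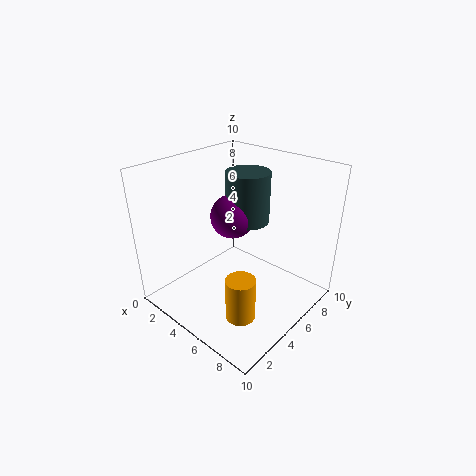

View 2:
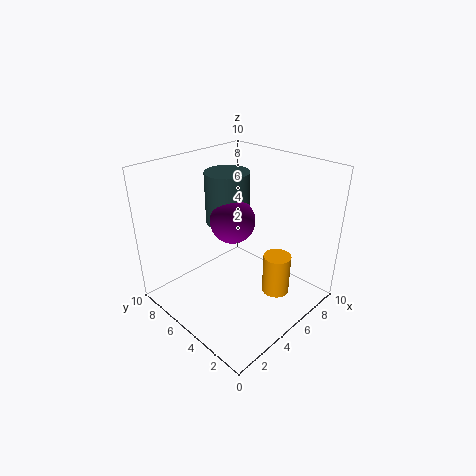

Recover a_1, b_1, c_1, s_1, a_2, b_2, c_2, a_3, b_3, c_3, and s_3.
a_1 = 5
b_1 = 6
c_1 = 6
s_1 = 1.5
a_2 = 4.5
b_2 = 5
c_2 = 6.5
a_3 = 7
b_3 = 3
c_3 = 0.5
s_3 = 1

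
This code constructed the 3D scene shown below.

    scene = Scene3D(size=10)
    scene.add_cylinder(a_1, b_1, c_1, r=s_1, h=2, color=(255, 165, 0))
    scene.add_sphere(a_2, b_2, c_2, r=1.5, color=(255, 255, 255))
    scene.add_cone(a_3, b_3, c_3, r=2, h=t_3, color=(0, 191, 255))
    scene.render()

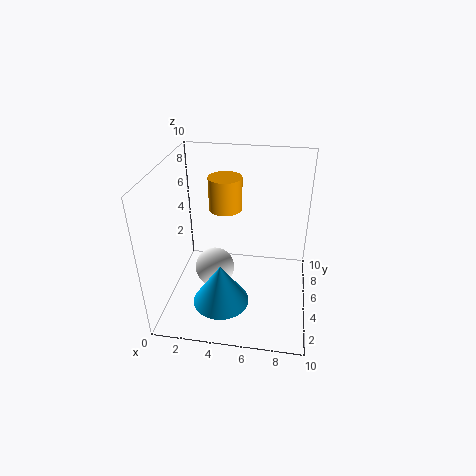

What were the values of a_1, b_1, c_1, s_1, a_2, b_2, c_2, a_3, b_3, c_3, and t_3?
a_1 = 4.5, b_1 = 3.5, c_1 = 8, s_1 = 1, a_2 = 3, b_2 = 6, c_2 = 1.5, a_3 = 4, b_3 = 3.5, c_3 = 0.5, t_3 = 3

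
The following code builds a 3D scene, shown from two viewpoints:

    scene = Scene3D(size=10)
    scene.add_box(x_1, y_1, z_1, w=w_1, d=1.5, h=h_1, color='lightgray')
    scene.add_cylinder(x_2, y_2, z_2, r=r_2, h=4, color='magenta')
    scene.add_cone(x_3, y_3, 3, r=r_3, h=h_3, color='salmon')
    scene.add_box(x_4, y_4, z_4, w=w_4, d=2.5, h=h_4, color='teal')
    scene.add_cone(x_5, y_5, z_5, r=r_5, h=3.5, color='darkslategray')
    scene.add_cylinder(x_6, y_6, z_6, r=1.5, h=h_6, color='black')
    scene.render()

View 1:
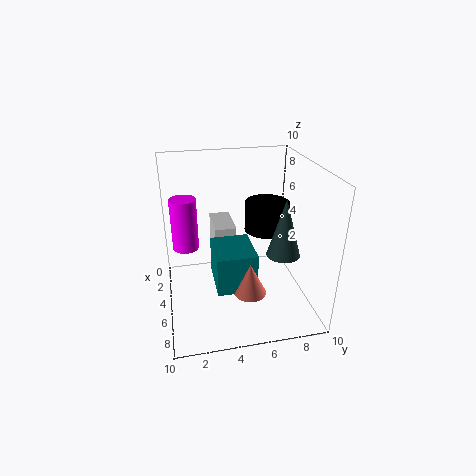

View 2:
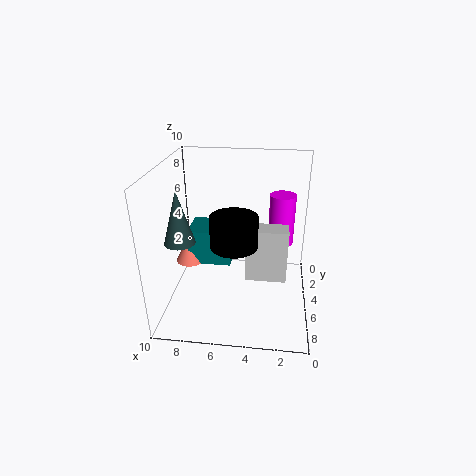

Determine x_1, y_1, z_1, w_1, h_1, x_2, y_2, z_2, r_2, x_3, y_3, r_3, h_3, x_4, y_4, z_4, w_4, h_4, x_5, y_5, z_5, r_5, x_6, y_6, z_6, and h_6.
x_1 = 1.5; y_1 = 3.5; z_1 = 1.5; w_1 = 3; h_1 = 4; x_2 = 2; y_2 = 1.5; z_2 = 3; r_2 = 1; x_3 = 8.5; y_3 = 5; r_3 = 1; h_3 = 2; x_4 = 5.5; y_4 = 3; z_4 = 3; w_4 = 3; h_4 = 2.5; x_5 = 8.5; y_5 = 7; z_5 = 5.5; r_5 = 1; x_6 = 5; y_6 = 7; z_6 = 5.5; h_6 = 2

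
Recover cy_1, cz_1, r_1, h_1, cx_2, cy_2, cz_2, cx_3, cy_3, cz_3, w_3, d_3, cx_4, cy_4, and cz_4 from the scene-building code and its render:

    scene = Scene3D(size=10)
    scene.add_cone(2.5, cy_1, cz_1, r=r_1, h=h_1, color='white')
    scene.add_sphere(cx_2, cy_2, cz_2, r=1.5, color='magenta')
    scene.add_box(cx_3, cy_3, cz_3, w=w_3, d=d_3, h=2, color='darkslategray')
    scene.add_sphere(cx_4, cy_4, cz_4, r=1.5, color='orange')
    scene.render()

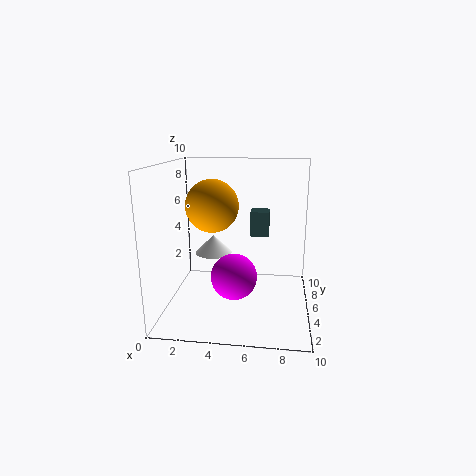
cy_1 = 8.5
cz_1 = 2.5
r_1 = 1.5
h_1 = 1.5
cx_2 = 5
cy_2 = 3
cz_2 = 3
cx_3 = 5.5
cy_3 = 8.5
cz_3 = 4
w_3 = 1.5
d_3 = 1.5
cx_4 = 4
cy_4 = 1.5
cz_4 = 8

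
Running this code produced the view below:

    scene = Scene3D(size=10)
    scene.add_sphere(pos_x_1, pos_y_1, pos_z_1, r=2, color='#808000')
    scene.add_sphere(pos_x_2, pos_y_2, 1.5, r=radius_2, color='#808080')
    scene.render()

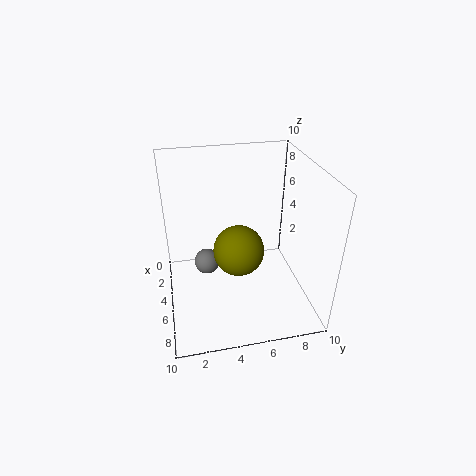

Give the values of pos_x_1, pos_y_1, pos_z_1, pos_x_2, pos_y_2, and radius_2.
pos_x_1 = 3
pos_y_1 = 5.5
pos_z_1 = 2.5
pos_x_2 = 2.5
pos_y_2 = 3
radius_2 = 1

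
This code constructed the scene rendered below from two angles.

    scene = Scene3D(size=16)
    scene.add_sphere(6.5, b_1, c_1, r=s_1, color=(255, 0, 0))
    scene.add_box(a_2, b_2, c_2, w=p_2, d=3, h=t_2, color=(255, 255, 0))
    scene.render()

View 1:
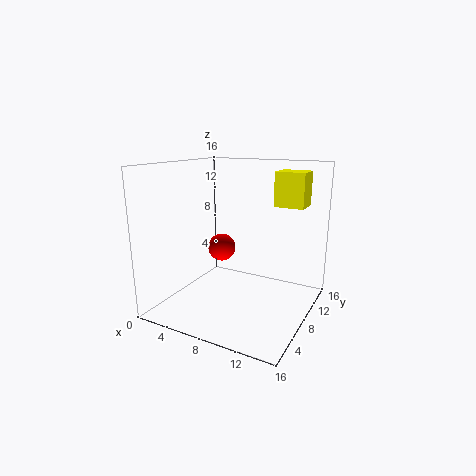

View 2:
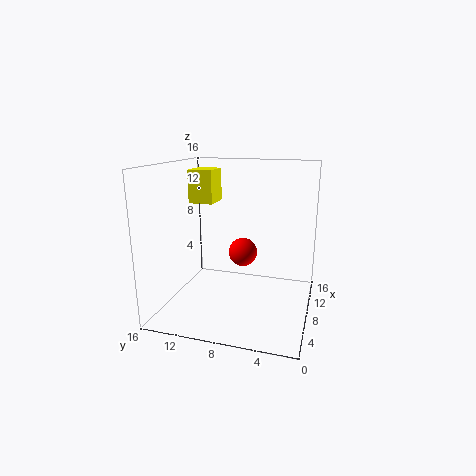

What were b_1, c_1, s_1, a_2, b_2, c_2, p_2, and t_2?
b_1 = 7; c_1 = 7; s_1 = 1.5; a_2 = 10.5; b_2 = 12; c_2 = 11; p_2 = 3.5; t_2 = 4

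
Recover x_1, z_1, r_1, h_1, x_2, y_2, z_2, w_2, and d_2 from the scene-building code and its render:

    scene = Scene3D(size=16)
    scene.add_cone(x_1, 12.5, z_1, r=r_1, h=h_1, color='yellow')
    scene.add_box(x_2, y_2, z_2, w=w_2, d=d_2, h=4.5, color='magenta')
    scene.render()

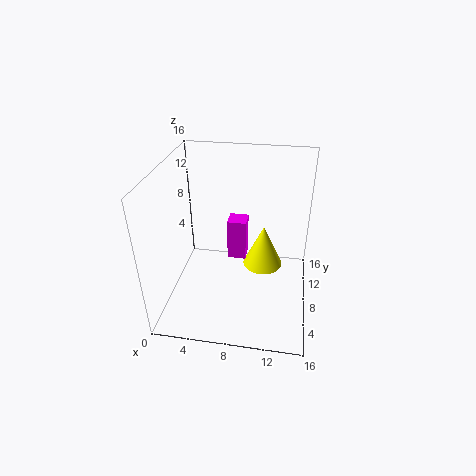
x_1 = 10.5; z_1 = 1.5; r_1 = 2.5; h_1 = 5.5; x_2 = 7; y_2 = 7; z_2 = 6; w_2 = 2; d_2 = 2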